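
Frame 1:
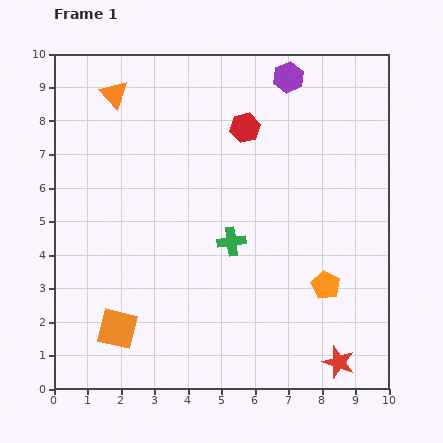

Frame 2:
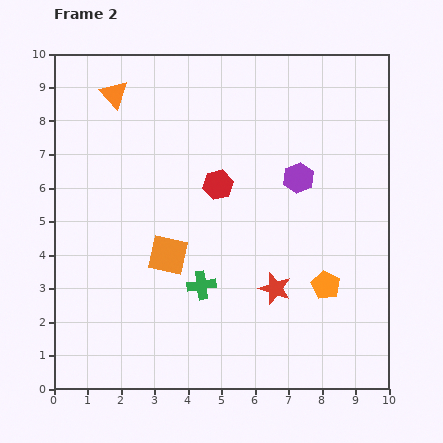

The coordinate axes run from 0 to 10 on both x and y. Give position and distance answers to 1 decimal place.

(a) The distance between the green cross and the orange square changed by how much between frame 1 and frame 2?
-3.0

Distance in frame 1: 4.3. Distance in frame 2: 1.3.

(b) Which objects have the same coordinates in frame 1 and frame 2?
the orange pentagon, the orange triangle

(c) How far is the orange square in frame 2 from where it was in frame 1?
2.7

The orange square moved from (1.9, 1.8) to (3.4, 4.0), a distance of √(1.5² + 2.2²) ≈ 2.7.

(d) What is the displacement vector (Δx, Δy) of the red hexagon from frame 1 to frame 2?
(-0.8, -1.7)

The red hexagon was at (5.7, 7.8) in frame 1 and (4.9, 6.1) in frame 2.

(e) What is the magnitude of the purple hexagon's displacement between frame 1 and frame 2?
3.0

The purple hexagon moved from (7.0, 9.3) to (7.3, 6.3), a distance of √(0.3² + 3.0²) ≈ 3.0.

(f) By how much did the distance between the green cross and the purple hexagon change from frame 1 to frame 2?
-0.9

Distance in frame 1: 5.2. Distance in frame 2: 4.3.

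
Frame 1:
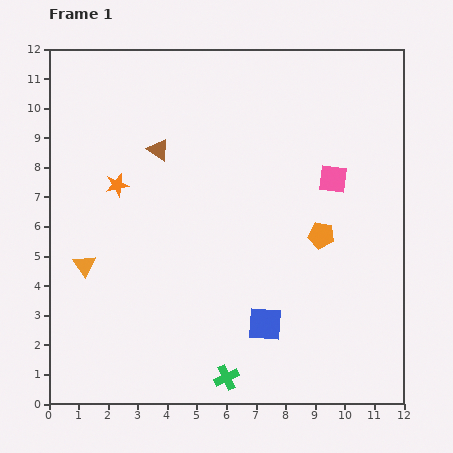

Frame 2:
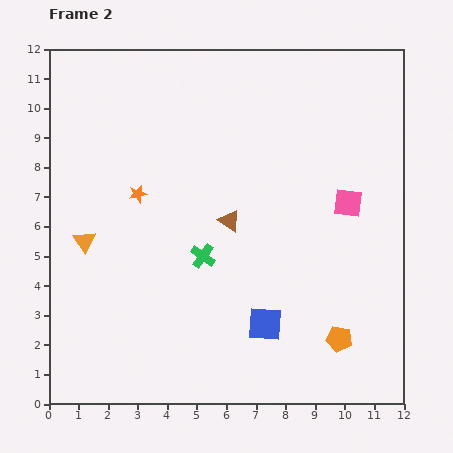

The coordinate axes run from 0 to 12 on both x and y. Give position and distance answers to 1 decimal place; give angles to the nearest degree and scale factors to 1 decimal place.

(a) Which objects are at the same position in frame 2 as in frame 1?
the blue square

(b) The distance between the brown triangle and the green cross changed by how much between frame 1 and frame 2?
-6.5

Distance in frame 1: 8.0. Distance in frame 2: 1.5.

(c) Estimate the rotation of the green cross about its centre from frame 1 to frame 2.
31° counter-clockwise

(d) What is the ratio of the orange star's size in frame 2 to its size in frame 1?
0.8×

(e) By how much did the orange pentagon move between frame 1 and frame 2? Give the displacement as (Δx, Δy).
(0.6, -3.5)

The orange pentagon was at (9.2, 5.7) in frame 1 and (9.8, 2.2) in frame 2.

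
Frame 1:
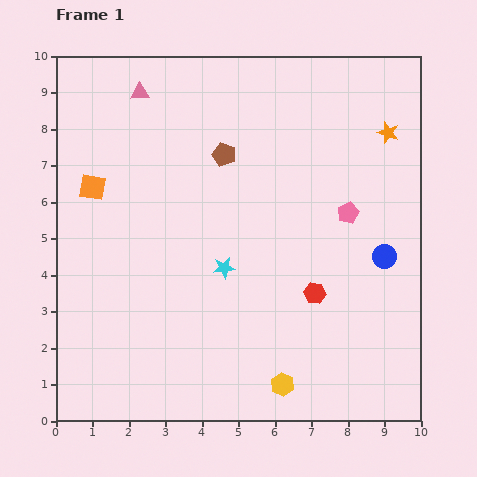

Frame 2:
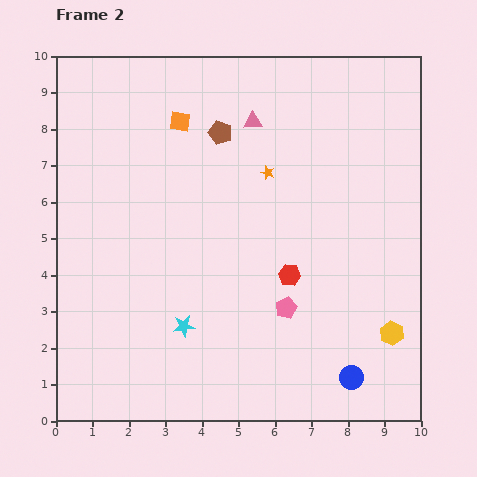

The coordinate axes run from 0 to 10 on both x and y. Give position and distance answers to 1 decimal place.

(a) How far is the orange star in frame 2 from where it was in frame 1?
3.5

The orange star moved from (9.1, 7.9) to (5.8, 6.8), a distance of √(3.3² + 1.1²) ≈ 3.5.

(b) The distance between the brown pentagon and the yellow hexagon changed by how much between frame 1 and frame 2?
+0.7

Distance in frame 1: 6.5. Distance in frame 2: 7.2.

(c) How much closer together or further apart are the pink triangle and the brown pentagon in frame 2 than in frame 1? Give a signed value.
-2.0

Distance in frame 1: 2.9. Distance in frame 2: 0.9.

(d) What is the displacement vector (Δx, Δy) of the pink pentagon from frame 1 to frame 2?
(-1.7, -2.6)

The pink pentagon was at (8.0, 5.7) in frame 1 and (6.3, 3.1) in frame 2.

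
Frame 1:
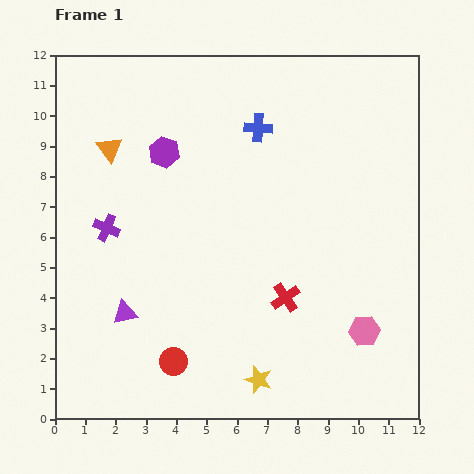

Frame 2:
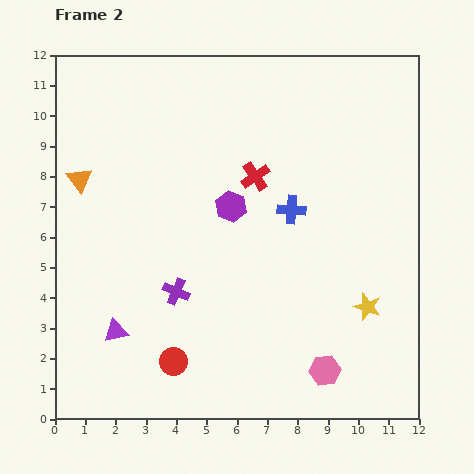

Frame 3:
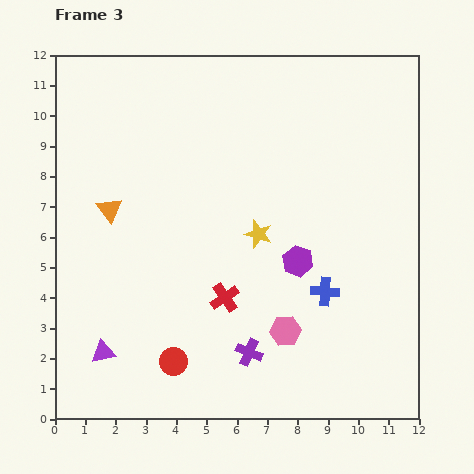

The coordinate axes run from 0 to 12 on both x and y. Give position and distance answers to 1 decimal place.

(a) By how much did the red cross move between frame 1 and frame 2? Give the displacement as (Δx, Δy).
(-1.0, 4.0)

The red cross was at (7.6, 4.0) in frame 1 and (6.6, 8.0) in frame 2.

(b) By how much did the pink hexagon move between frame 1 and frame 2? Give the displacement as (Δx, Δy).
(-1.3, -1.3)

The pink hexagon was at (10.2, 2.9) in frame 1 and (8.9, 1.6) in frame 2.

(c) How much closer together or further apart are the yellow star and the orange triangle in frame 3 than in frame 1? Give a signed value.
-4.0

Distance in frame 1: 9.0. Distance in frame 3: 5.0.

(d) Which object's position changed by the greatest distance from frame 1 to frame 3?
the purple cross

(moved 6.2; next 5.8)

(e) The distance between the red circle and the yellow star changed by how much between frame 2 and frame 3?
-1.6

Distance in frame 2: 6.6. Distance in frame 3: 5.0.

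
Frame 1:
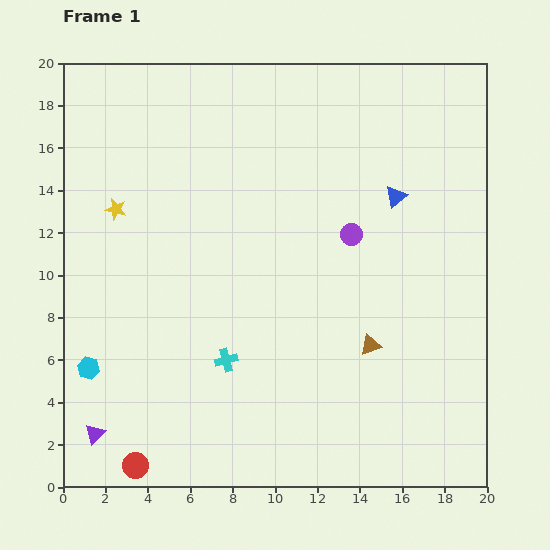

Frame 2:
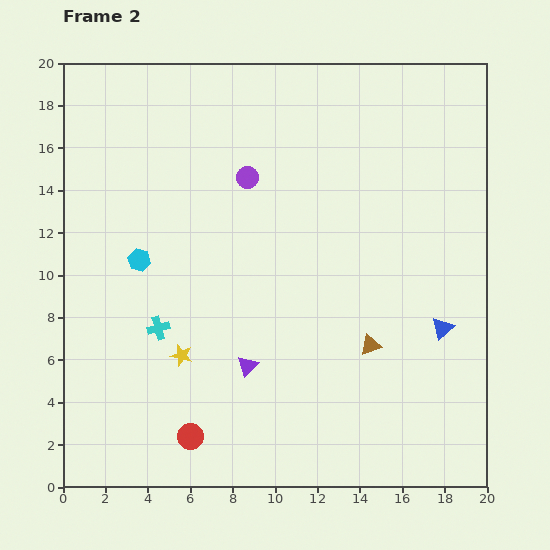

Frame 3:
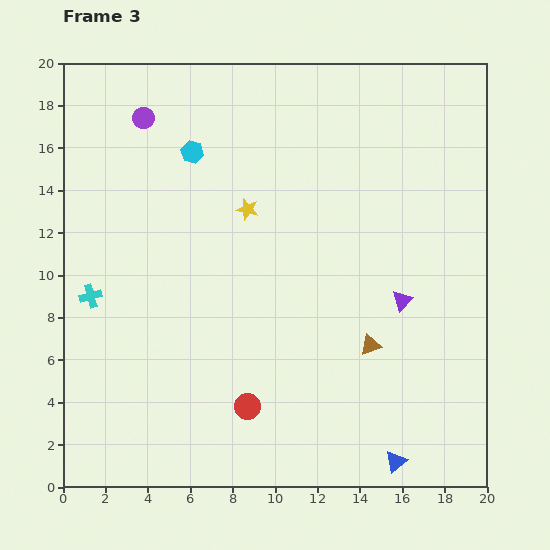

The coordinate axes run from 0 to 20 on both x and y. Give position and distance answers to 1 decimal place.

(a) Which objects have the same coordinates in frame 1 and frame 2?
the brown triangle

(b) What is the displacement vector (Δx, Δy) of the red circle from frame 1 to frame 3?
(5.3, 2.8)

The red circle was at (3.4, 1.0) in frame 1 and (8.7, 3.8) in frame 3.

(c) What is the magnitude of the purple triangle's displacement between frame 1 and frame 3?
15.8

The purple triangle moved from (1.5, 2.5) to (16.0, 8.8), a distance of √(14.5² + 6.3²) ≈ 15.8.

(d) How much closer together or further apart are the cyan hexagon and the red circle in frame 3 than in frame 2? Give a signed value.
+3.7

Distance in frame 2: 8.6. Distance in frame 3: 12.3.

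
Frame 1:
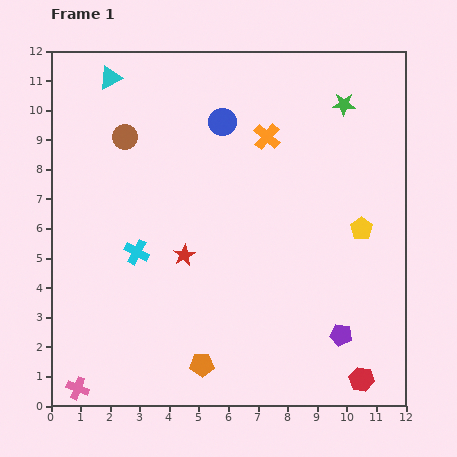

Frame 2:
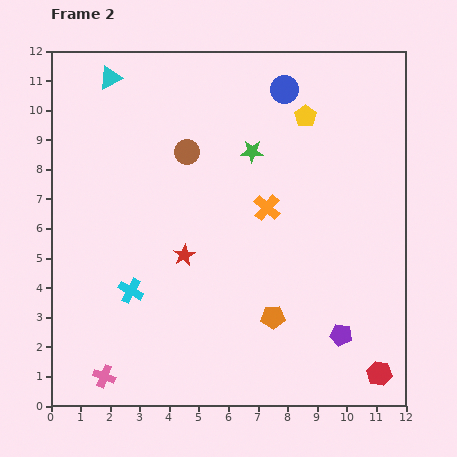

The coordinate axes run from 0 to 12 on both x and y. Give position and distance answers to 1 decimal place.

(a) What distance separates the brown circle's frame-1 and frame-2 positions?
2.2

The brown circle moved from (2.5, 9.1) to (4.6, 8.6), a distance of √(2.1² + 0.5²) ≈ 2.2.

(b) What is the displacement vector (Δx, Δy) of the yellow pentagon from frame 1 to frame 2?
(-1.9, 3.8)

The yellow pentagon was at (10.5, 6.0) in frame 1 and (8.6, 9.8) in frame 2.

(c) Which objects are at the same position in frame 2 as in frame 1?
the cyan triangle, the red star, the purple pentagon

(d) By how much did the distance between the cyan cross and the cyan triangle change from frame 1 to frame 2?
+1.2

Distance in frame 1: 6.0. Distance in frame 2: 7.2.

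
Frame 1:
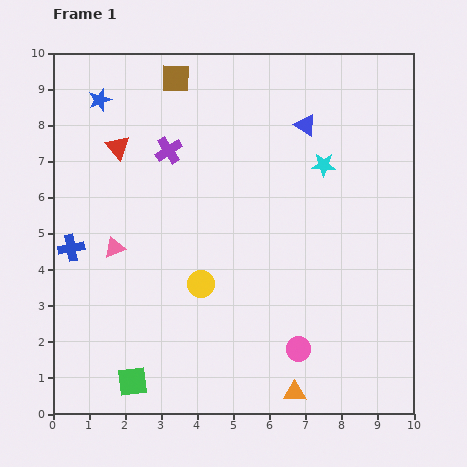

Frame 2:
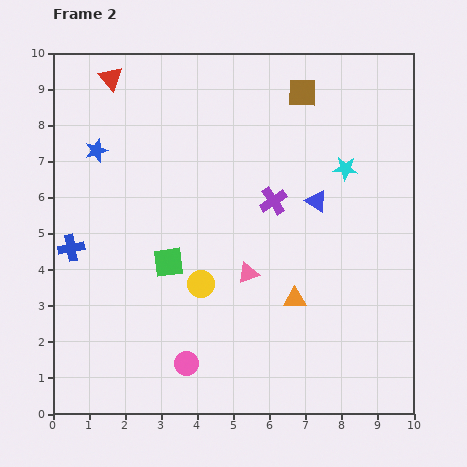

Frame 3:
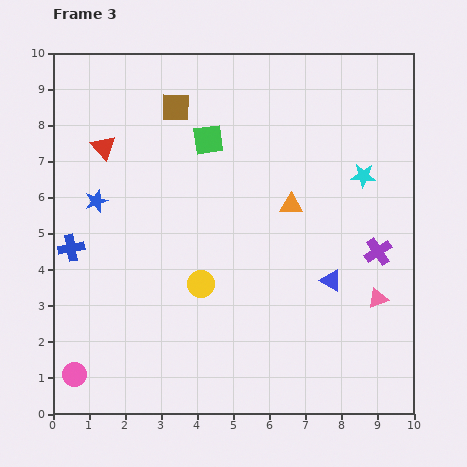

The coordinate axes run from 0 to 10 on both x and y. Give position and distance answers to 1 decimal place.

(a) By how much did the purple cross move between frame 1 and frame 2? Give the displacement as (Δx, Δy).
(2.9, -1.4)

The purple cross was at (3.2, 7.3) in frame 1 and (6.1, 5.9) in frame 2.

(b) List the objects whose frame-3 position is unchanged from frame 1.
the blue cross, the yellow circle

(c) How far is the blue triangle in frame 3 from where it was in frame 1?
4.4

The blue triangle moved from (7.0, 8.0) to (7.7, 3.7), a distance of √(0.7² + 4.3²) ≈ 4.4.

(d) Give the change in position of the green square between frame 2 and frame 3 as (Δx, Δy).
(1.1, 3.4)

The green square was at (3.2, 4.2) in frame 2 and (4.3, 7.6) in frame 3.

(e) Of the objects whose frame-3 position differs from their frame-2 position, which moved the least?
the cyan star

(moved 0.5)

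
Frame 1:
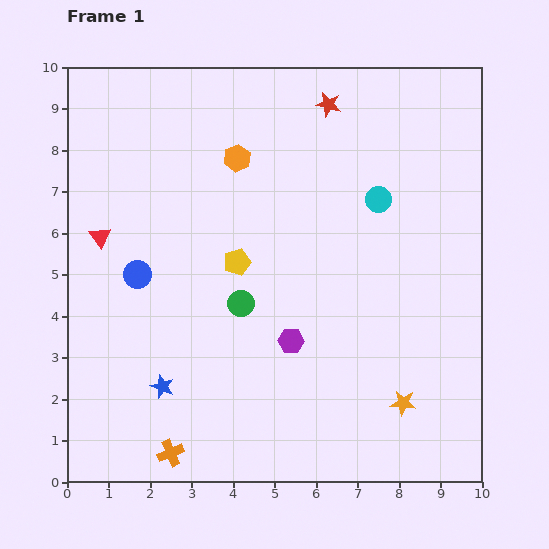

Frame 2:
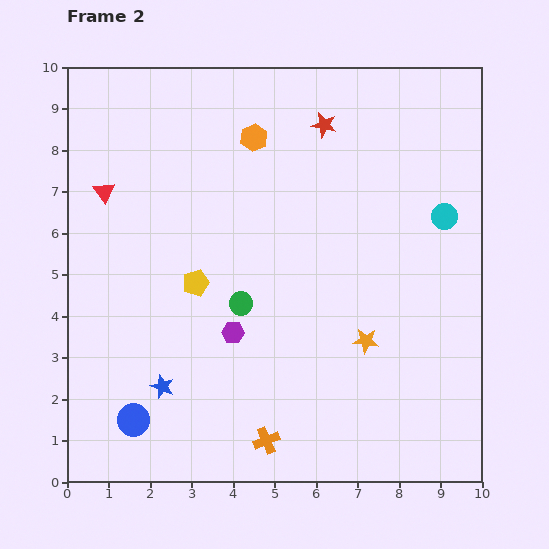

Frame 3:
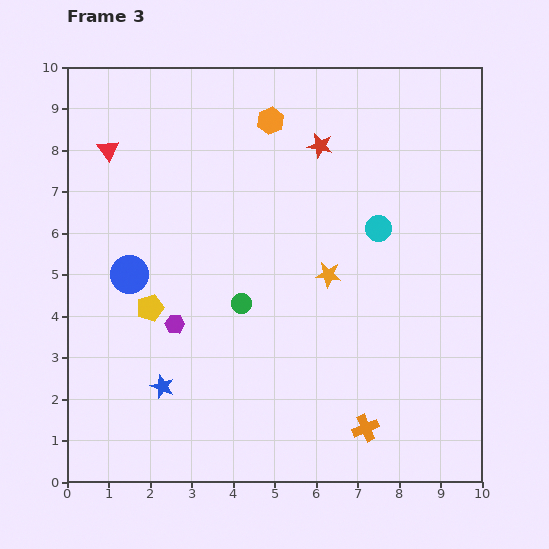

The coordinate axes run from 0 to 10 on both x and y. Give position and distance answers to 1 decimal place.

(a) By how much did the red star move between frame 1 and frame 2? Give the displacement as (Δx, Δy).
(-0.1, -0.5)

The red star was at (6.3, 9.1) in frame 1 and (6.2, 8.6) in frame 2.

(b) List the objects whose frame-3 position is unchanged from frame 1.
the green circle, the blue star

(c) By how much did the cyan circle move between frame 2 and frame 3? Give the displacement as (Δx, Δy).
(-1.6, -0.3)

The cyan circle was at (9.1, 6.4) in frame 2 and (7.5, 6.1) in frame 3.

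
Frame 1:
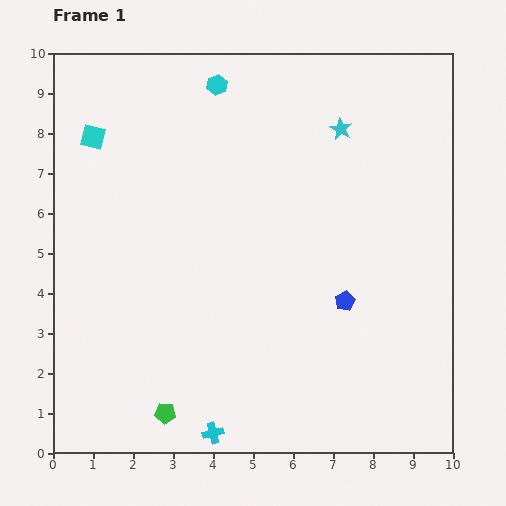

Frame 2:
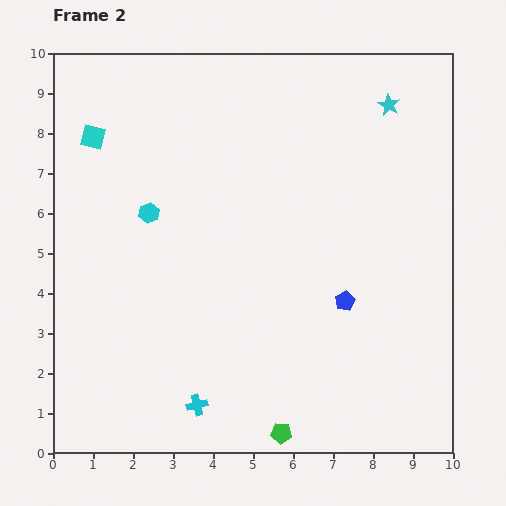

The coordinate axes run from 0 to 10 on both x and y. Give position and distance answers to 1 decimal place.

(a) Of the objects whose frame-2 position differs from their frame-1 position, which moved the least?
the cyan cross

(moved 0.8)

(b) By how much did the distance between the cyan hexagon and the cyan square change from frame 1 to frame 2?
-1.0

Distance in frame 1: 3.4. Distance in frame 2: 2.4.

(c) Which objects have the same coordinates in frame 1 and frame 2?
the blue pentagon, the cyan square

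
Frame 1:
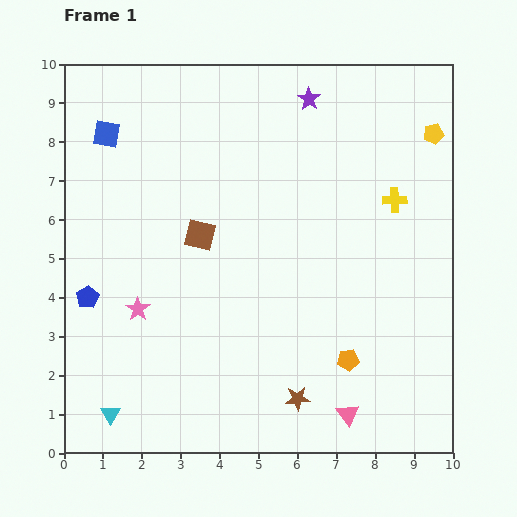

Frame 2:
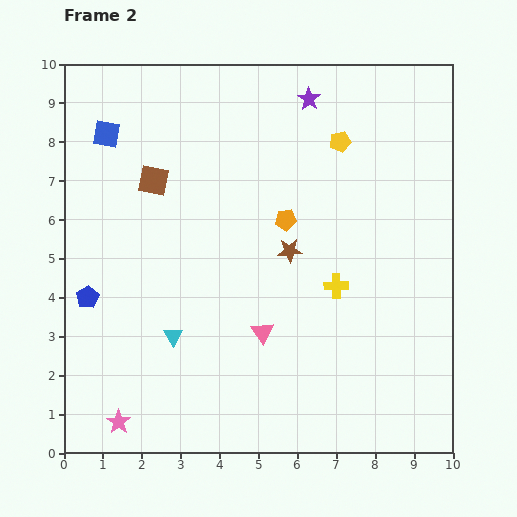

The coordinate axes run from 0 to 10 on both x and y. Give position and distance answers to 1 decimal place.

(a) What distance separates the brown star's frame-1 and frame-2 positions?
3.8

The brown star moved from (6.0, 1.4) to (5.8, 5.2), a distance of √(0.2² + 3.8²) ≈ 3.8.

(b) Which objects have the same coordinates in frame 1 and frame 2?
the blue pentagon, the purple star, the blue square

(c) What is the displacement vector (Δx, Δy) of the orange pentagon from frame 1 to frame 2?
(-1.6, 3.6)

The orange pentagon was at (7.3, 2.4) in frame 1 and (5.7, 6.0) in frame 2.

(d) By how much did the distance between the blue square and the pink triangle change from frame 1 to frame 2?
-3.0

Distance in frame 1: 9.5. Distance in frame 2: 6.5.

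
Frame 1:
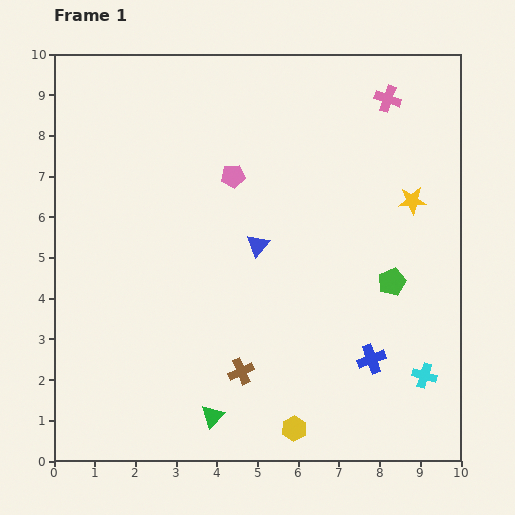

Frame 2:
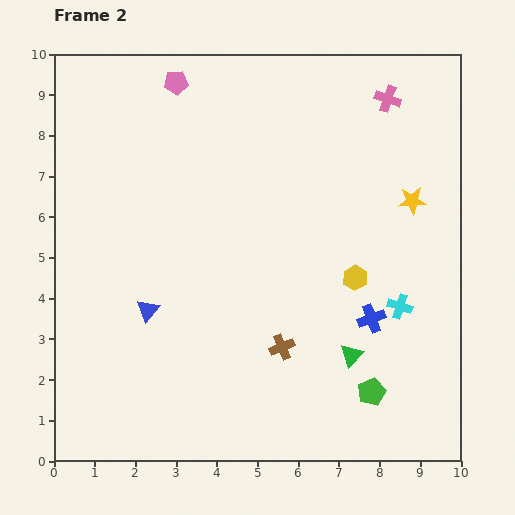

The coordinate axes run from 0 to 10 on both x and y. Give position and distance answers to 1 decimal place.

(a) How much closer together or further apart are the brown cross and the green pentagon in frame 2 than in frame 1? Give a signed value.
-1.8

Distance in frame 1: 4.3. Distance in frame 2: 2.5.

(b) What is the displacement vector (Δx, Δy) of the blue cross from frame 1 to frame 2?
(0.0, 1.0)

The blue cross was at (7.8, 2.5) in frame 1 and (7.8, 3.5) in frame 2.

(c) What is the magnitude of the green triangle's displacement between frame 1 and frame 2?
3.7

The green triangle moved from (3.9, 1.1) to (7.3, 2.6), a distance of √(3.4² + 1.5²) ≈ 3.7.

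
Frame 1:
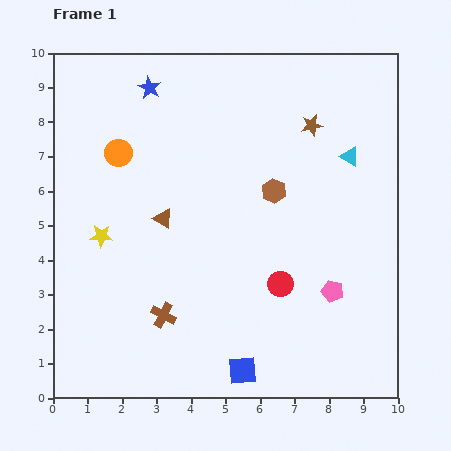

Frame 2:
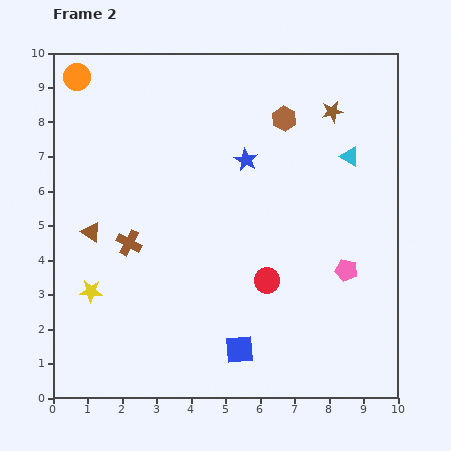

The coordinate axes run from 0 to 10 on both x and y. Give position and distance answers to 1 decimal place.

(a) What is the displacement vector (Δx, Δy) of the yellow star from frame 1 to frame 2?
(-0.3, -1.6)

The yellow star was at (1.4, 4.7) in frame 1 and (1.1, 3.1) in frame 2.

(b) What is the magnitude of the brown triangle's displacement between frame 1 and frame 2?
2.1

The brown triangle moved from (3.2, 5.2) to (1.1, 4.8), a distance of √(2.1² + 0.4²) ≈ 2.1.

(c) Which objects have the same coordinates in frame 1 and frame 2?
the cyan triangle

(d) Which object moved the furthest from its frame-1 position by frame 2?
the blue star

(moved 3.5; next 2.5)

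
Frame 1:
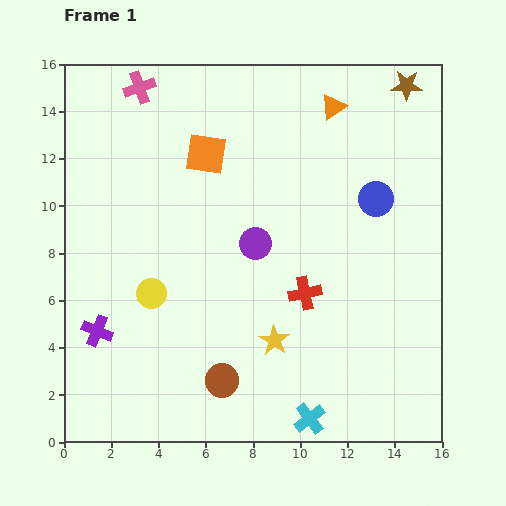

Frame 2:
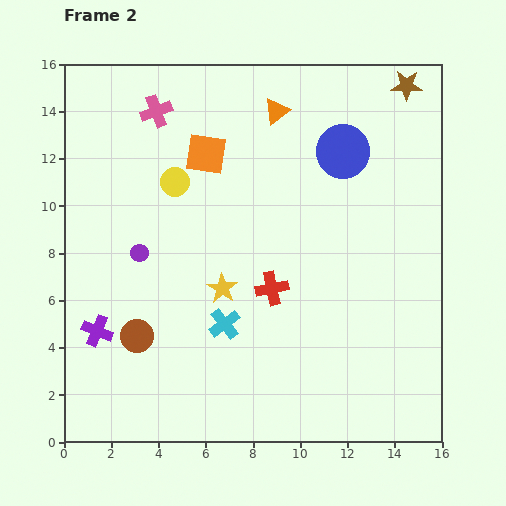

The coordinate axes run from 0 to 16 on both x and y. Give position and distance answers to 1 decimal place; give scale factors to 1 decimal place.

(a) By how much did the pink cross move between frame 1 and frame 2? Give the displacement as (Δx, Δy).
(0.7, -1.0)

The pink cross was at (3.2, 15.0) in frame 1 and (3.9, 14.0) in frame 2.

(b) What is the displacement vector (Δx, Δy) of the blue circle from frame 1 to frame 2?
(-1.4, 2.0)

The blue circle was at (13.2, 10.3) in frame 1 and (11.8, 12.3) in frame 2.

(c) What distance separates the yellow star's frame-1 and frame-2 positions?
3.1

The yellow star moved from (8.9, 4.3) to (6.7, 6.5), a distance of √(2.2² + 2.2²) ≈ 3.1.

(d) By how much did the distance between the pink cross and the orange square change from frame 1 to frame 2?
-1.2

Distance in frame 1: 4.0. Distance in frame 2: 2.8.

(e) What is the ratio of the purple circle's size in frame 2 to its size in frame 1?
0.6×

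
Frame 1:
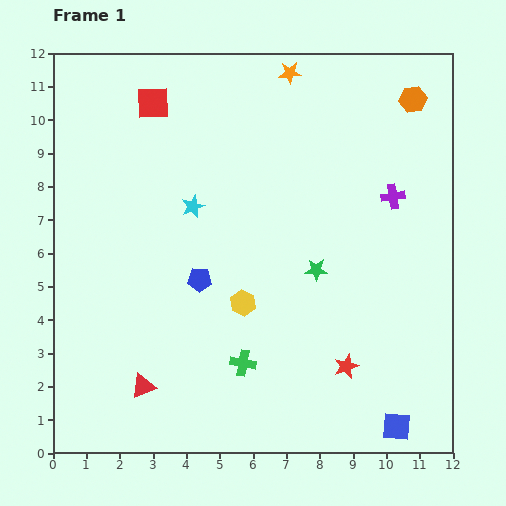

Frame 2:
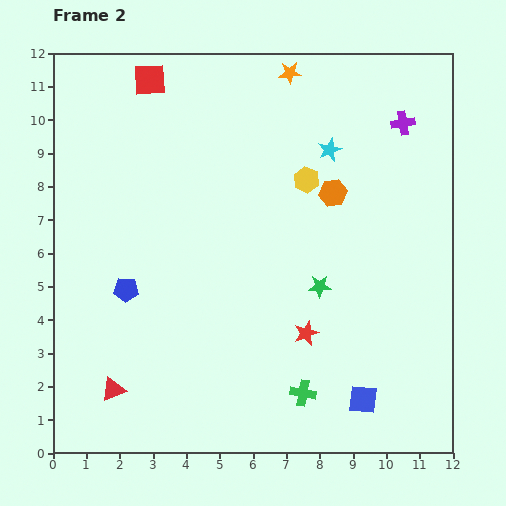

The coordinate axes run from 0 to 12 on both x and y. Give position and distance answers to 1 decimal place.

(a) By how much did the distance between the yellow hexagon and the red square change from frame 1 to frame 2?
-1.0

Distance in frame 1: 6.6. Distance in frame 2: 5.6.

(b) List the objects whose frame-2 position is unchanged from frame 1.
the orange star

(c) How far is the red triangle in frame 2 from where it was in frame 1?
0.9

The red triangle moved from (2.7, 2.0) to (1.8, 1.9), a distance of √(0.9² + 0.1²) ≈ 0.9.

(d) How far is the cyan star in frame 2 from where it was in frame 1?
4.4

The cyan star moved from (4.2, 7.4) to (8.3, 9.1), a distance of √(4.1² + 1.7²) ≈ 4.4.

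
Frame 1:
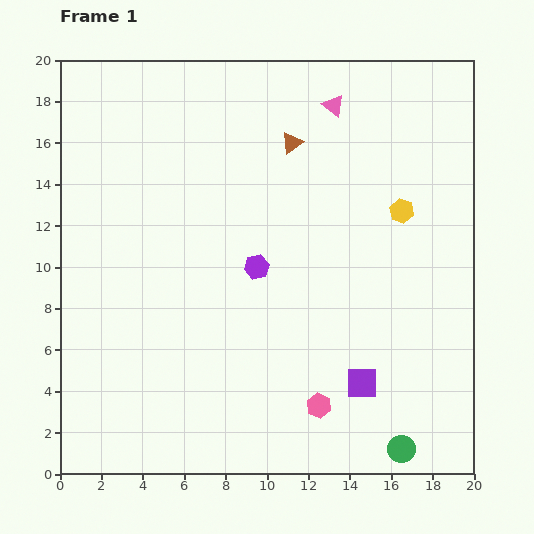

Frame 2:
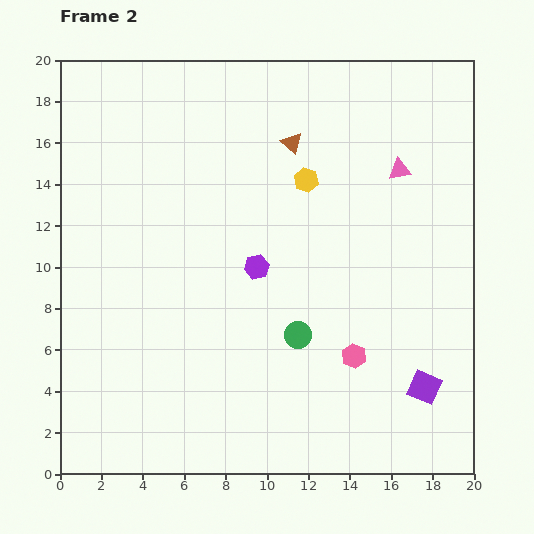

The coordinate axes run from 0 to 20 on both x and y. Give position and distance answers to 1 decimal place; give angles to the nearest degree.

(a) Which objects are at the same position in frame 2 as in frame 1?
the brown triangle, the purple hexagon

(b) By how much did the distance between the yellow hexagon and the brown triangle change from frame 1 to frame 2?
-4.3

Distance in frame 1: 6.2. Distance in frame 2: 1.9.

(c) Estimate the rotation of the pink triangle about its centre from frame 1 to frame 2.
47° counter-clockwise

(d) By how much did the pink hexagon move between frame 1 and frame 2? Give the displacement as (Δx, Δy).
(1.7, 2.4)

The pink hexagon was at (12.5, 3.3) in frame 1 and (14.2, 5.7) in frame 2.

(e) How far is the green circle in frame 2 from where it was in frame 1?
7.4

The green circle moved from (16.5, 1.2) to (11.5, 6.7), a distance of √(5.0² + 5.5²) ≈ 7.4.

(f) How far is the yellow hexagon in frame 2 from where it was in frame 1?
4.8

The yellow hexagon moved from (16.5, 12.7) to (11.9, 14.2), a distance of √(4.6² + 1.5²) ≈ 4.8.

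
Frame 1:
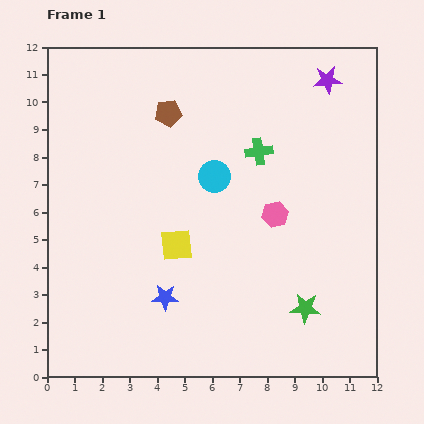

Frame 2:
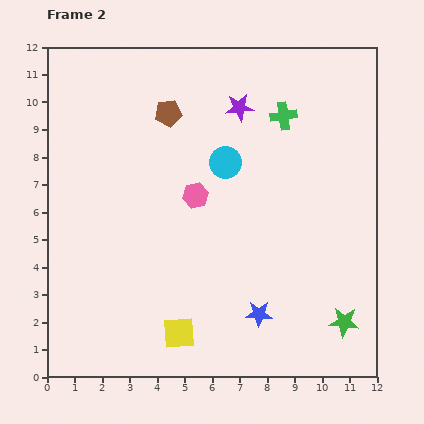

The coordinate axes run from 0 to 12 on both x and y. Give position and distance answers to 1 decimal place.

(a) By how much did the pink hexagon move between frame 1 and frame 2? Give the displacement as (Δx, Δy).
(-2.9, 0.7)

The pink hexagon was at (8.3, 5.9) in frame 1 and (5.4, 6.6) in frame 2.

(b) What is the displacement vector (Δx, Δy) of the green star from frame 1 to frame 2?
(1.4, -0.5)

The green star was at (9.4, 2.5) in frame 1 and (10.8, 2.0) in frame 2.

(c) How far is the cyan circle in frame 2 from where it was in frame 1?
0.6

The cyan circle moved from (6.1, 7.3) to (6.5, 7.8), a distance of √(0.4² + 0.5²) ≈ 0.6.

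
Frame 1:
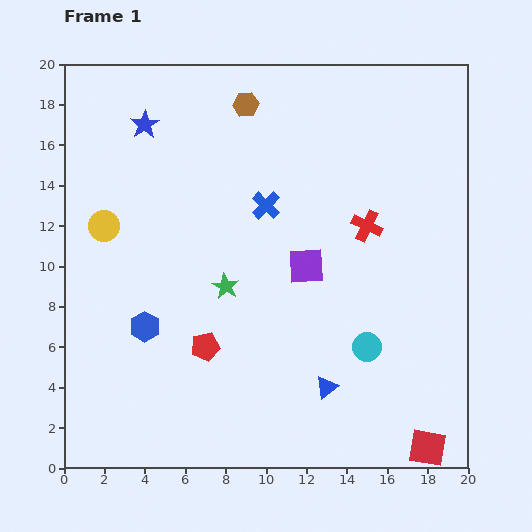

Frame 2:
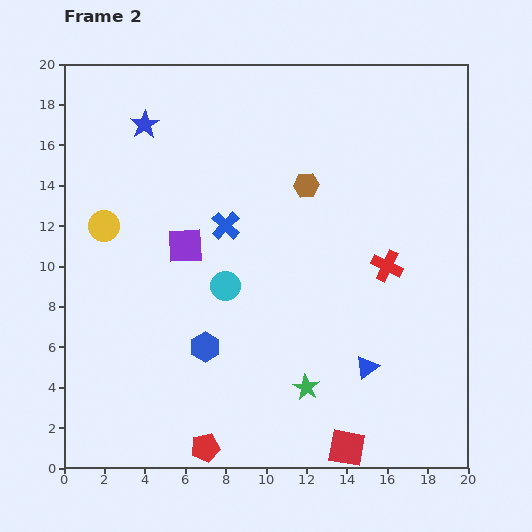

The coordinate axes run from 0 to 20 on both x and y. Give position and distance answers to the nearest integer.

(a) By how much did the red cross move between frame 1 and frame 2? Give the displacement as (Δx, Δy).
(1, -2)

The red cross was at (15, 12) in frame 1 and (16, 10) in frame 2.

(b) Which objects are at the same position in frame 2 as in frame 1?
the blue star, the yellow circle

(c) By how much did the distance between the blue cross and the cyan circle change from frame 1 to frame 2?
-6

Distance in frame 1: 9. Distance in frame 2: 3.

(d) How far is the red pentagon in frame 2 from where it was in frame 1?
5

The red pentagon moved from (7, 6) to (7, 1), a distance of √(0² + 5²) ≈ 5.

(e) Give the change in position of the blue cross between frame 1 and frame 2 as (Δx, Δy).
(-2, -1)

The blue cross was at (10, 13) in frame 1 and (8, 12) in frame 2.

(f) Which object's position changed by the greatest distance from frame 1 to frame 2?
the cyan circle

(moved 8; next 6)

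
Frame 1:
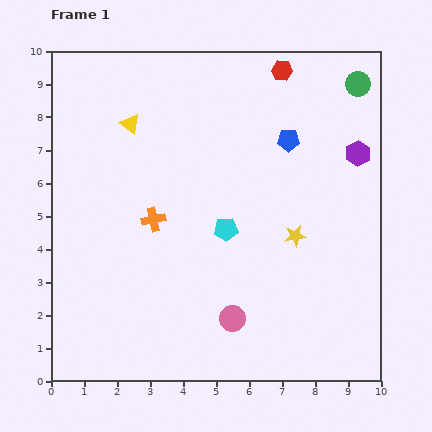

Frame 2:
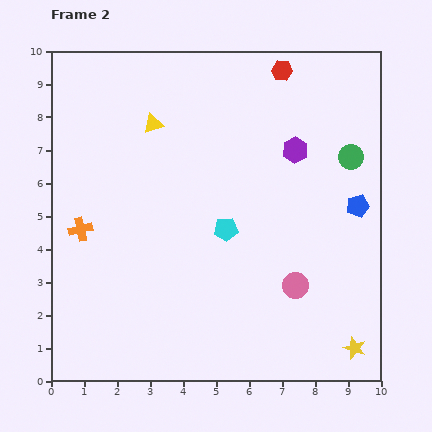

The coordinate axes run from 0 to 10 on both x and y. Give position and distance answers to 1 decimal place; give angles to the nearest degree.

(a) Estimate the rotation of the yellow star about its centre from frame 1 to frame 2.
27° clockwise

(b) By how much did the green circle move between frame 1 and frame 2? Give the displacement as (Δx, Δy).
(-0.2, -2.2)

The green circle was at (9.3, 9.0) in frame 1 and (9.1, 6.8) in frame 2.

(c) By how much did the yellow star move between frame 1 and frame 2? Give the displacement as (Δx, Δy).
(1.8, -3.4)

The yellow star was at (7.4, 4.4) in frame 1 and (9.2, 1.0) in frame 2.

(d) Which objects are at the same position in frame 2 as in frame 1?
the cyan pentagon, the red hexagon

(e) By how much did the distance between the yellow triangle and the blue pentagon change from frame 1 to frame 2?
+1.9

Distance in frame 1: 4.8. Distance in frame 2: 6.7.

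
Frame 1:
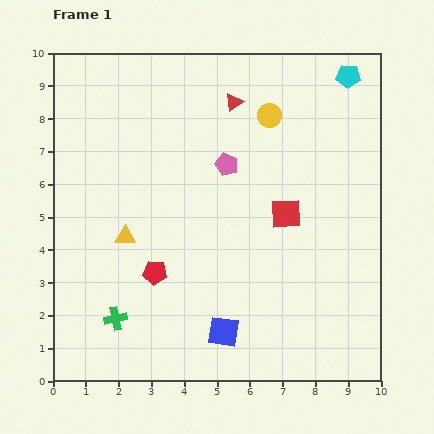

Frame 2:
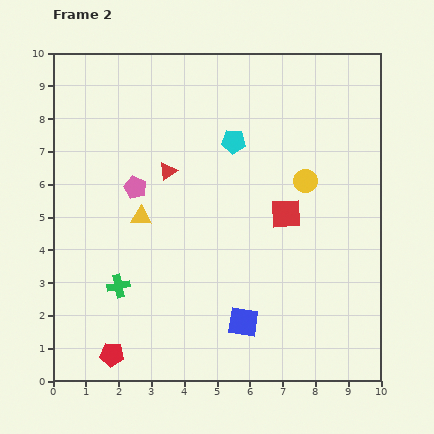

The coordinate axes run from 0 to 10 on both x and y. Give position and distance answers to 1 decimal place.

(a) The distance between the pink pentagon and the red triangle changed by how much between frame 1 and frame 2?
-0.8

Distance in frame 1: 1.9. Distance in frame 2: 1.1.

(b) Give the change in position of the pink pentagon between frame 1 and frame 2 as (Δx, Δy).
(-2.8, -0.7)

The pink pentagon was at (5.3, 6.6) in frame 1 and (2.5, 5.9) in frame 2.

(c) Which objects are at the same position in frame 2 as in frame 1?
the red square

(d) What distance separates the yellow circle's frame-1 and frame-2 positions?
2.3

The yellow circle moved from (6.6, 8.1) to (7.7, 6.1), a distance of √(1.1² + 2.0²) ≈ 2.3.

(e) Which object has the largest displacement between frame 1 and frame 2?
the cyan pentagon

(moved 4.0; next 2.9)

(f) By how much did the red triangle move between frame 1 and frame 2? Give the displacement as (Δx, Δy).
(-2.0, -2.1)

The red triangle was at (5.5, 8.5) in frame 1 and (3.5, 6.4) in frame 2.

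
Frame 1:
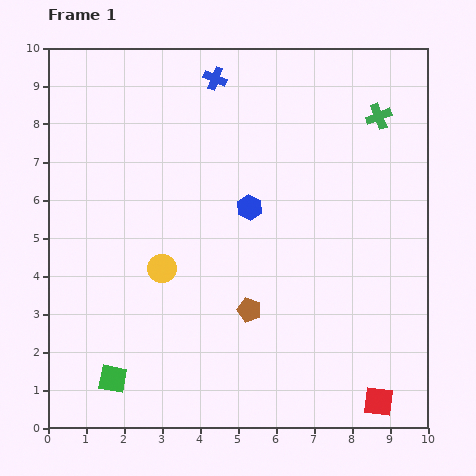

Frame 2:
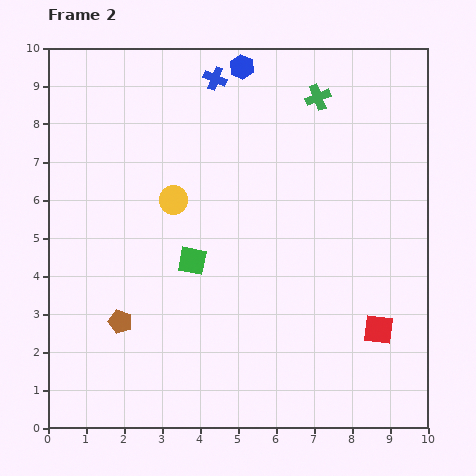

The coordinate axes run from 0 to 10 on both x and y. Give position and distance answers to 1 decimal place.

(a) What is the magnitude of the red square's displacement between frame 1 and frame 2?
1.9

The red square moved from (8.7, 0.7) to (8.7, 2.6), a distance of √(0.0² + 1.9²) ≈ 1.9.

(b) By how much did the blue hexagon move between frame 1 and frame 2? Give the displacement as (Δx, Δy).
(-0.2, 3.7)

The blue hexagon was at (5.3, 5.8) in frame 1 and (5.1, 9.5) in frame 2.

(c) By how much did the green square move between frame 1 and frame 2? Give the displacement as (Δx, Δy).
(2.1, 3.1)

The green square was at (1.7, 1.3) in frame 1 and (3.8, 4.4) in frame 2.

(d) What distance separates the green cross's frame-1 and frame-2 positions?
1.7

The green cross moved from (8.7, 8.2) to (7.1, 8.7), a distance of √(1.6² + 0.5²) ≈ 1.7.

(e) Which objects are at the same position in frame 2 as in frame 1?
the blue cross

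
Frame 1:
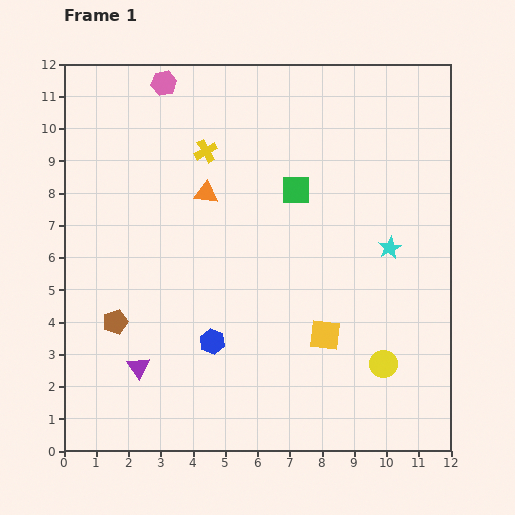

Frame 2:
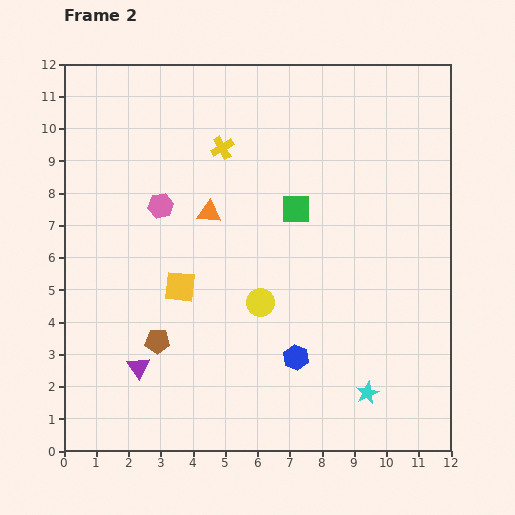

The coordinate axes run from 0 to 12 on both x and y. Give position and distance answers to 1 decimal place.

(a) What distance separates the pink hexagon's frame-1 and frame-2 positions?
3.8

The pink hexagon moved from (3.1, 11.4) to (3.0, 7.6), a distance of √(0.1² + 3.8²) ≈ 3.8.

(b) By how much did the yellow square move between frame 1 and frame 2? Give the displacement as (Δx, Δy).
(-4.5, 1.5)

The yellow square was at (8.1, 3.6) in frame 1 and (3.6, 5.1) in frame 2.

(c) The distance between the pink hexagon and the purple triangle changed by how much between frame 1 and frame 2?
-3.8

Distance in frame 1: 8.8. Distance in frame 2: 5.0.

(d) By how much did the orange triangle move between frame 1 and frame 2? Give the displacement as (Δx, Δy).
(0.1, -0.6)

The orange triangle was at (4.4, 8.0) in frame 1 and (4.5, 7.4) in frame 2.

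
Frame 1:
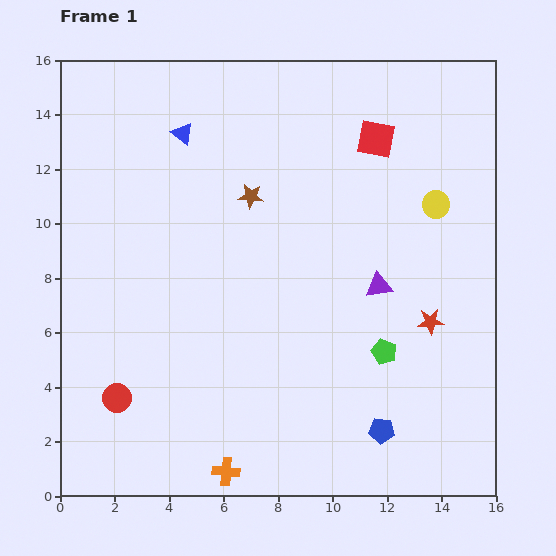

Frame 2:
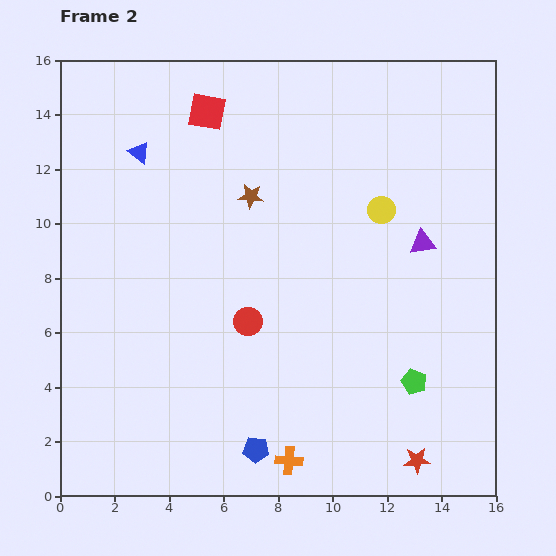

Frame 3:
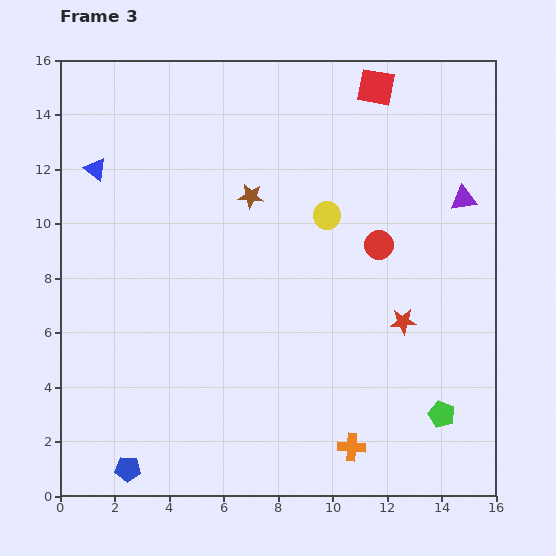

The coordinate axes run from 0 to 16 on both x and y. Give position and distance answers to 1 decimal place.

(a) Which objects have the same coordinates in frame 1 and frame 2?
the brown star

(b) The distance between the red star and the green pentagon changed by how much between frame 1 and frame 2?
+0.9

Distance in frame 1: 2.0. Distance in frame 2: 2.9.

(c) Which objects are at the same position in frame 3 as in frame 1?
the brown star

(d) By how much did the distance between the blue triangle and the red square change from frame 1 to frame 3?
+3.6

Distance in frame 1: 7.1. Distance in frame 3: 10.7.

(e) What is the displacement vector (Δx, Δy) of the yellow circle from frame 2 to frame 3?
(-2.0, -0.2)

The yellow circle was at (11.8, 10.5) in frame 2 and (9.8, 10.3) in frame 3.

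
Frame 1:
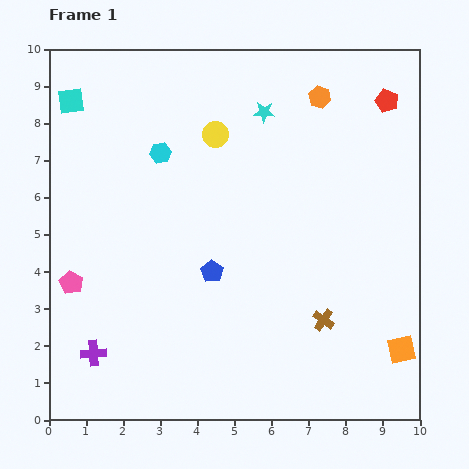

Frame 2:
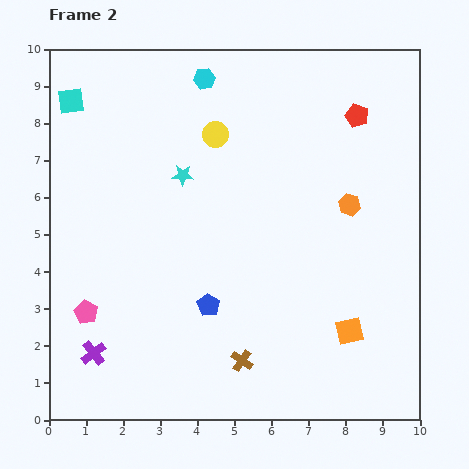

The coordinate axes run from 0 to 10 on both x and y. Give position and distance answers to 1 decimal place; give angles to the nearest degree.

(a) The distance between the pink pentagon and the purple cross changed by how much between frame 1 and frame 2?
-0.9

Distance in frame 1: 2.0. Distance in frame 2: 1.1.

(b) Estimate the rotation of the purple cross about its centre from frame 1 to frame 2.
35° counter-clockwise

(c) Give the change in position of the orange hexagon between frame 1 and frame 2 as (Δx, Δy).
(0.8, -2.9)

The orange hexagon was at (7.3, 8.7) in frame 1 and (8.1, 5.8) in frame 2.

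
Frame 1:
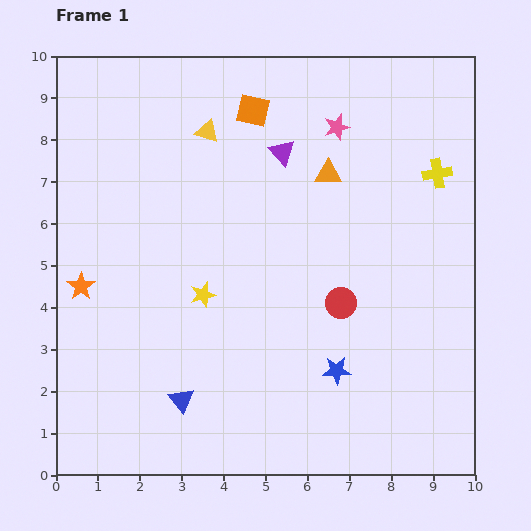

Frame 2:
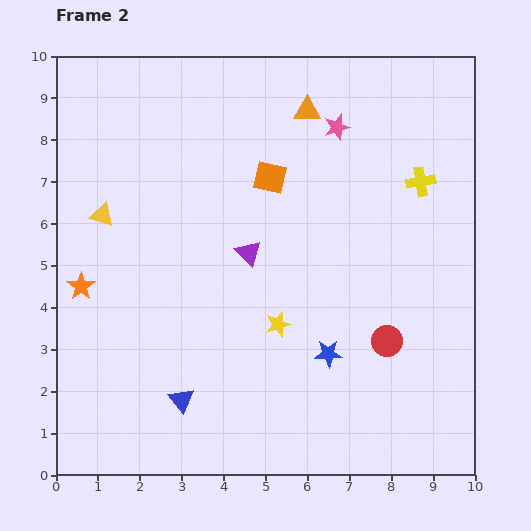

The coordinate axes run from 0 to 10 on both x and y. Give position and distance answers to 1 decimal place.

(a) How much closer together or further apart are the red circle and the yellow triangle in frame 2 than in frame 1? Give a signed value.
+2.2

Distance in frame 1: 5.2. Distance in frame 2: 7.4.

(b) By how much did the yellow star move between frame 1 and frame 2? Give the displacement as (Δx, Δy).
(1.8, -0.7)

The yellow star was at (3.5, 4.3) in frame 1 and (5.3, 3.6) in frame 2.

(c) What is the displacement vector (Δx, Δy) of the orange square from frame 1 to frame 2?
(0.4, -1.6)

The orange square was at (4.7, 8.7) in frame 1 and (5.1, 7.1) in frame 2.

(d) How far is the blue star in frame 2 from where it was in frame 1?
0.4

The blue star moved from (6.7, 2.5) to (6.5, 2.9), a distance of √(0.2² + 0.4²) ≈ 0.4.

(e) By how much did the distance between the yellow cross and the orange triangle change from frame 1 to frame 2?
+0.6

Distance in frame 1: 2.6. Distance in frame 2: 3.2.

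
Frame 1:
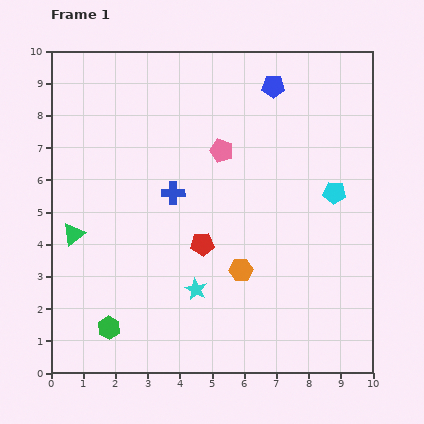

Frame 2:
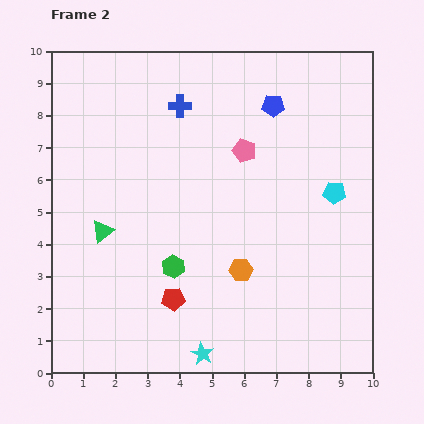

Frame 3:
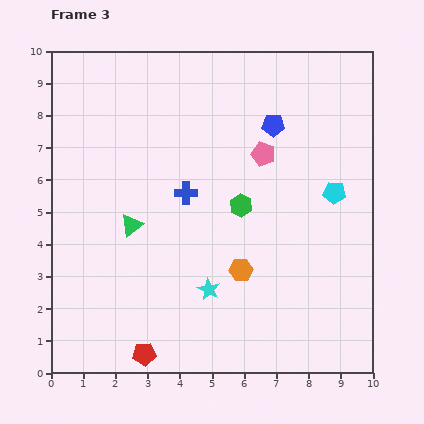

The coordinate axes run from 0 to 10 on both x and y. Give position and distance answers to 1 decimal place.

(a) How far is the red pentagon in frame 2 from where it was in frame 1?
1.9

The red pentagon moved from (4.7, 4.0) to (3.8, 2.3), a distance of √(0.9² + 1.7²) ≈ 1.9.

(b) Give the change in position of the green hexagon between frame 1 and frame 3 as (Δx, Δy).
(4.1, 3.8)

The green hexagon was at (1.8, 1.4) in frame 1 and (5.9, 5.2) in frame 3.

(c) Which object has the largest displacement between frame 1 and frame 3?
the green hexagon

(moved 5.6; next 3.8)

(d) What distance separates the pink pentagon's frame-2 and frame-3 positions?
0.6

The pink pentagon moved from (6.0, 6.9) to (6.6, 6.8), a distance of √(0.6² + 0.1²) ≈ 0.6.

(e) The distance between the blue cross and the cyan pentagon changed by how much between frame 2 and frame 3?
-0.9

Distance in frame 2: 5.5. Distance in frame 3: 4.6.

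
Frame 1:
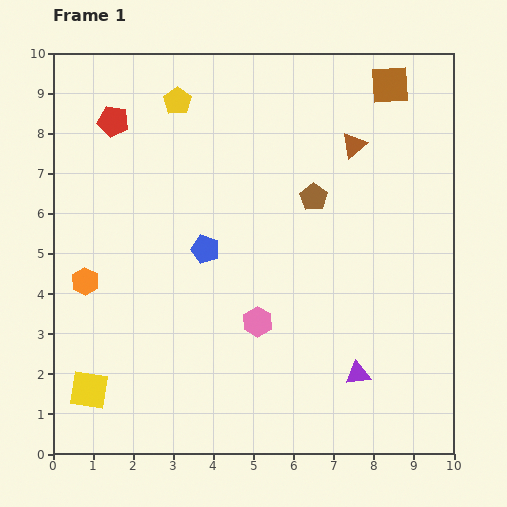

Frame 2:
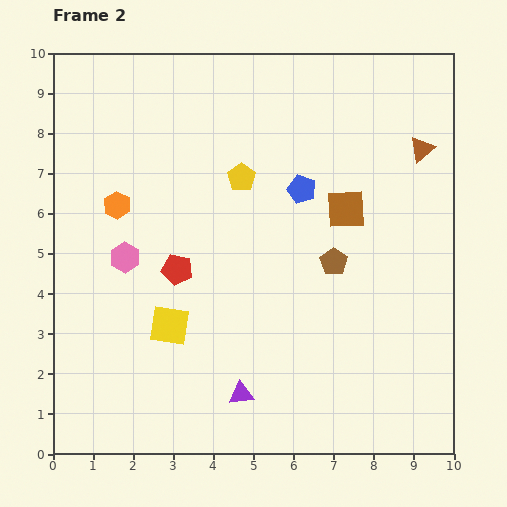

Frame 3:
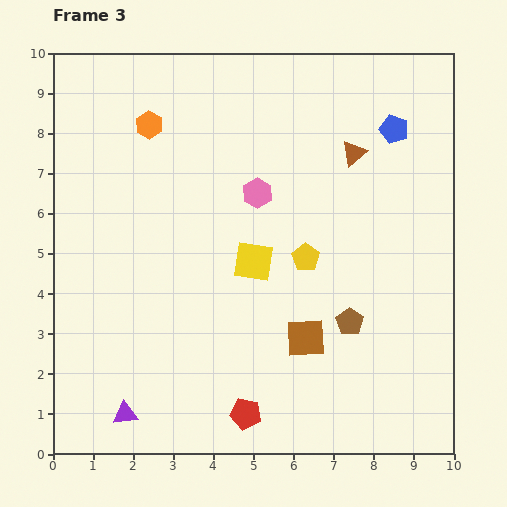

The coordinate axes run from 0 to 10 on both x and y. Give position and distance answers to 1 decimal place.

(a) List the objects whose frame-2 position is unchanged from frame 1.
none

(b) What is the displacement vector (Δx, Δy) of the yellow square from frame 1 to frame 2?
(2.0, 1.6)

The yellow square was at (0.9, 1.6) in frame 1 and (2.9, 3.2) in frame 2.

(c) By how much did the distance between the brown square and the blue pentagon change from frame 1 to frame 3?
-0.6

Distance in frame 1: 6.2. Distance in frame 3: 5.6.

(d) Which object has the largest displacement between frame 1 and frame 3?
the red pentagon

(moved 8.0; next 6.6)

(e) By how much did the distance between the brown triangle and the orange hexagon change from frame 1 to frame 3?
-2.4

Distance in frame 1: 7.5. Distance in frame 3: 5.1.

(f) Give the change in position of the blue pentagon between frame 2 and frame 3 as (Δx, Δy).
(2.3, 1.5)

The blue pentagon was at (6.2, 6.6) in frame 2 and (8.5, 8.1) in frame 3.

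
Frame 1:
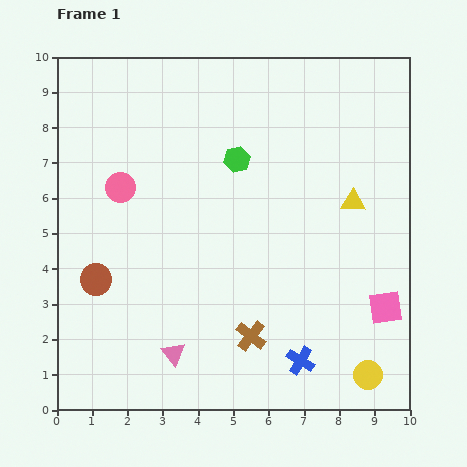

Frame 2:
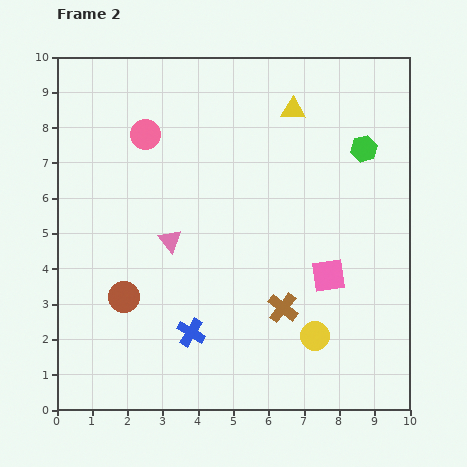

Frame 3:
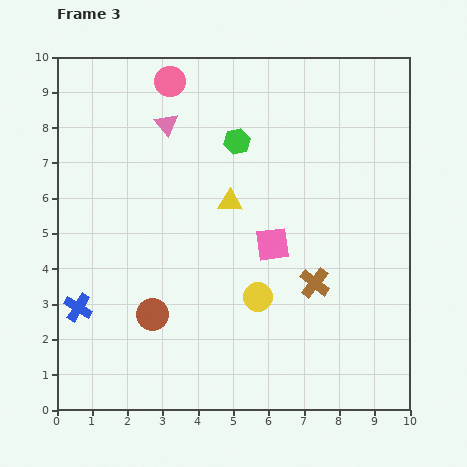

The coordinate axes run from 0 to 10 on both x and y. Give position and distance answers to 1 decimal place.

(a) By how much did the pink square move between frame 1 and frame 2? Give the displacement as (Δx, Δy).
(-1.6, 0.9)

The pink square was at (9.3, 2.9) in frame 1 and (7.7, 3.8) in frame 2.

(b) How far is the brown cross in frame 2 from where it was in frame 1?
1.2

The brown cross moved from (5.5, 2.1) to (6.4, 2.9), a distance of √(0.9² + 0.8²) ≈ 1.2.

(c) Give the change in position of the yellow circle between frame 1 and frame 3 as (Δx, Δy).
(-3.1, 2.2)

The yellow circle was at (8.8, 1.0) in frame 1 and (5.7, 3.2) in frame 3.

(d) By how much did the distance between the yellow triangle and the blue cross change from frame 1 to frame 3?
+0.5

Distance in frame 1: 4.7. Distance in frame 3: 5.2.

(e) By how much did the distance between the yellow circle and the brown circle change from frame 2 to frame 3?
-2.5

Distance in frame 2: 5.5. Distance in frame 3: 3.0.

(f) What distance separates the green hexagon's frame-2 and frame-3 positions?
3.6

The green hexagon moved from (8.7, 7.4) to (5.1, 7.6), a distance of √(3.6² + 0.2²) ≈ 3.6.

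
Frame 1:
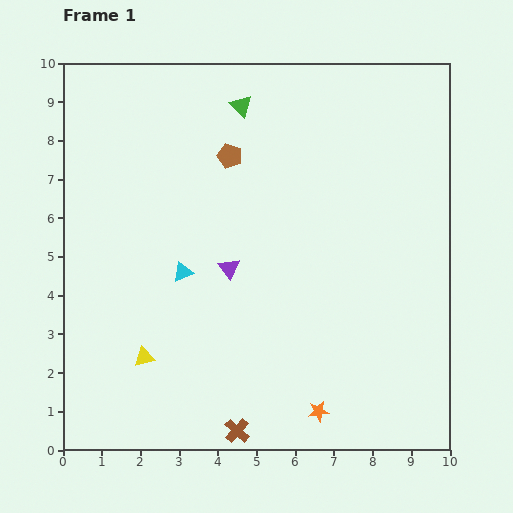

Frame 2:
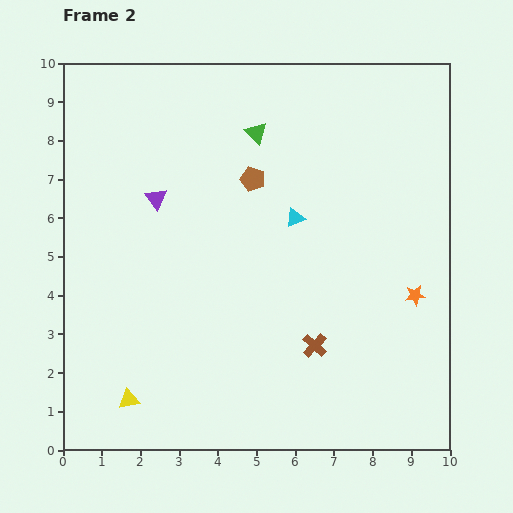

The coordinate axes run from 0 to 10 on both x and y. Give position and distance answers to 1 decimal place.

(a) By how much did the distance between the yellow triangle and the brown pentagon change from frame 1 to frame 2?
+0.9

Distance in frame 1: 5.6. Distance in frame 2: 6.5.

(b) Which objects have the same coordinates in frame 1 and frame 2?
none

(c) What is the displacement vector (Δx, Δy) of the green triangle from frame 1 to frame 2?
(0.4, -0.7)

The green triangle was at (4.6, 8.9) in frame 1 and (5.0, 8.2) in frame 2.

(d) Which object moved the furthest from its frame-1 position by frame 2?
the orange star

(moved 3.9; next 3.2)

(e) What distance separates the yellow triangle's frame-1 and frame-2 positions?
1.2

The yellow triangle moved from (2.1, 2.4) to (1.7, 1.3), a distance of √(0.4² + 1.1²) ≈ 1.2.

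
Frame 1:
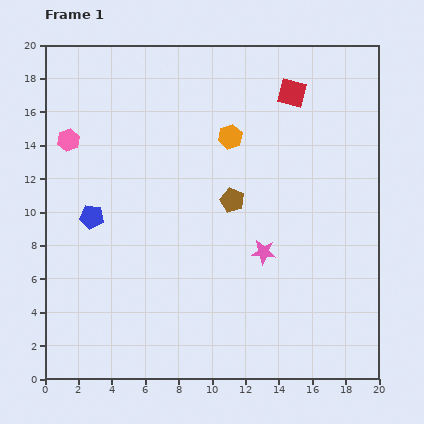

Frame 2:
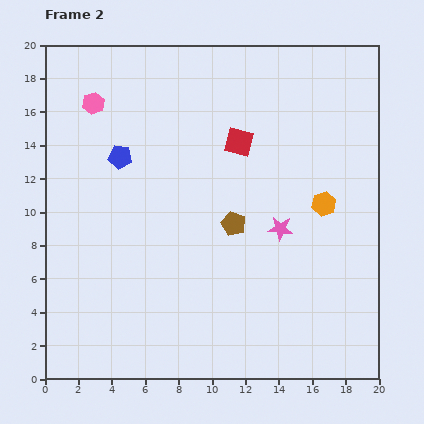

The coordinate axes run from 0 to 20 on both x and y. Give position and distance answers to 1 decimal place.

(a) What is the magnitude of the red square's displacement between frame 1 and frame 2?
4.3

The red square moved from (14.8, 17.1) to (11.6, 14.2), a distance of √(3.2² + 2.9²) ≈ 4.3.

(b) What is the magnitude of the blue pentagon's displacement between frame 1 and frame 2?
4.0

The blue pentagon moved from (2.8, 9.7) to (4.5, 13.3), a distance of √(1.7² + 3.6²) ≈ 4.0.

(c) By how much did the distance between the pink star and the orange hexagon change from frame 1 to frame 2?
-4.2

Distance in frame 1: 7.2. Distance in frame 2: 3.0.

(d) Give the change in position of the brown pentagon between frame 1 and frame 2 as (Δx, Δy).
(0.1, -1.4)

The brown pentagon was at (11.2, 10.7) in frame 1 and (11.3, 9.3) in frame 2.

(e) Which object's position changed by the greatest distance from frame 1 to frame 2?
the orange hexagon

(moved 6.9; next 4.3)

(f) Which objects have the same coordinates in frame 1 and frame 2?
none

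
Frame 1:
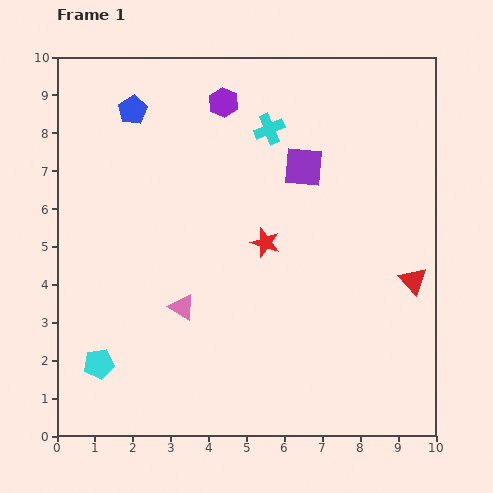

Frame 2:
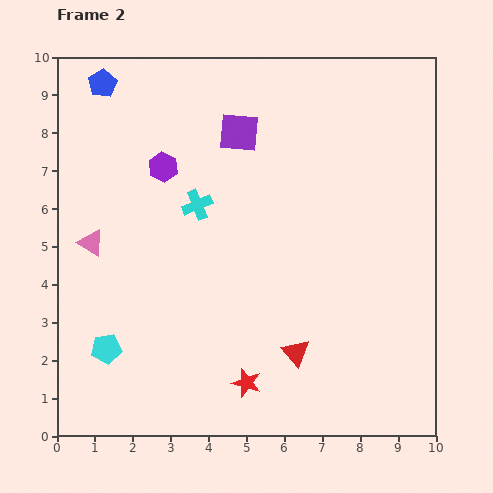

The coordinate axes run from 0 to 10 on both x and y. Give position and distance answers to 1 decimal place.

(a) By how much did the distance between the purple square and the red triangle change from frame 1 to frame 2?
+1.8

Distance in frame 1: 4.2. Distance in frame 2: 6.0.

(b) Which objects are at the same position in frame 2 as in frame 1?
none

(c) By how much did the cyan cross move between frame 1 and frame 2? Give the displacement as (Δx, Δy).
(-1.9, -2.0)

The cyan cross was at (5.6, 8.1) in frame 1 and (3.7, 6.1) in frame 2.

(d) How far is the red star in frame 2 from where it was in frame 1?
3.7

The red star moved from (5.5, 5.1) to (5.0, 1.4), a distance of √(0.5² + 3.7²) ≈ 3.7.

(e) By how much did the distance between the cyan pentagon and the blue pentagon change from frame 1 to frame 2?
+0.2

Distance in frame 1: 6.8. Distance in frame 2: 7.0.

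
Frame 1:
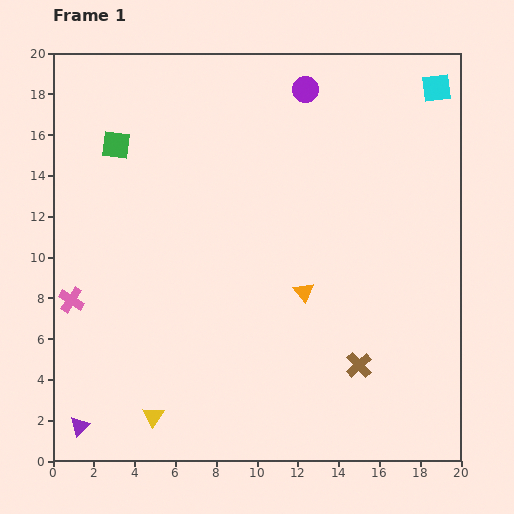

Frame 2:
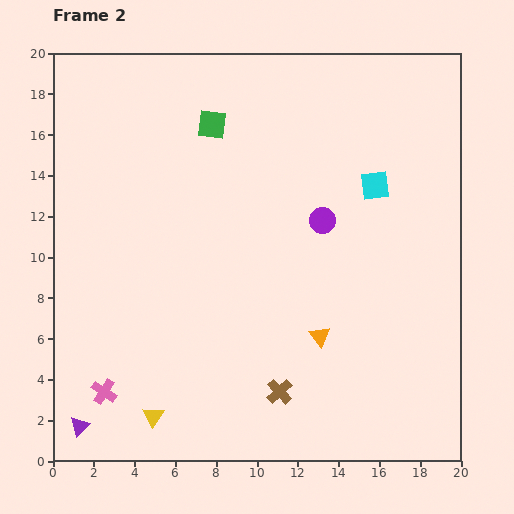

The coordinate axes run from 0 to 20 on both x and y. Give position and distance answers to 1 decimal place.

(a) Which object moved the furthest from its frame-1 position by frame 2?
the purple circle

(moved 6.4; next 5.7)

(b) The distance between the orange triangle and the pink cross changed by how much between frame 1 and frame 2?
-0.5

Distance in frame 1: 11.4. Distance in frame 2: 10.9.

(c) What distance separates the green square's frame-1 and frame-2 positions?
4.8

The green square moved from (3.1, 15.5) to (7.8, 16.5), a distance of √(4.7² + 1.0²) ≈ 4.8.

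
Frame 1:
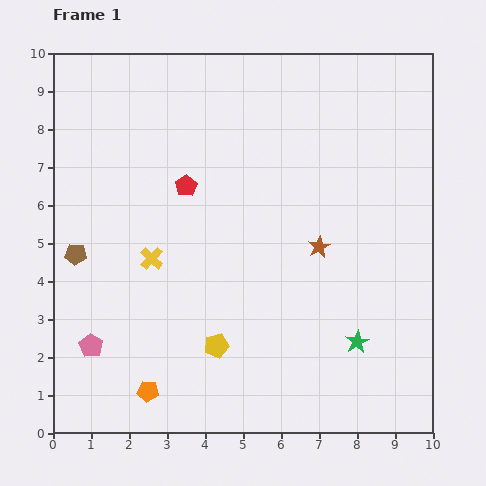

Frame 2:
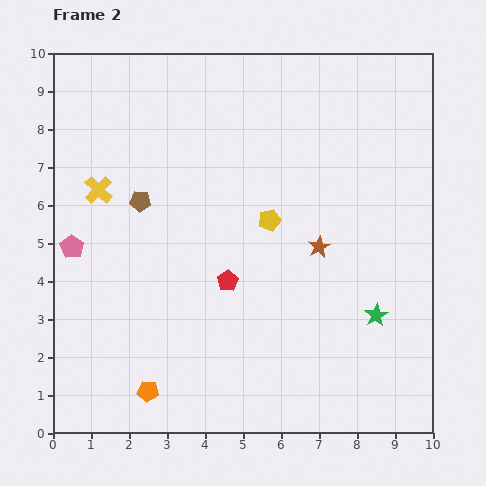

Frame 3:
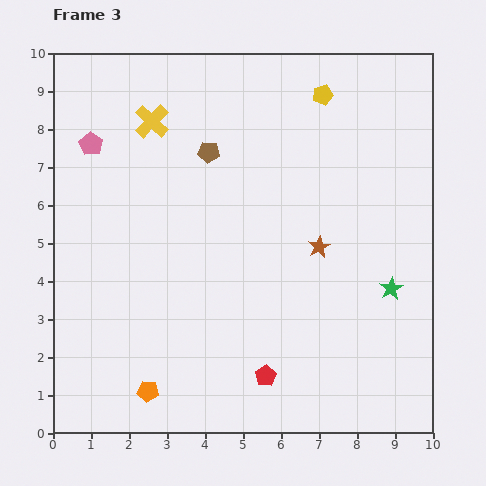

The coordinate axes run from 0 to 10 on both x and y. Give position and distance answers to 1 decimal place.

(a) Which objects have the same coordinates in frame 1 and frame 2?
the orange pentagon, the brown star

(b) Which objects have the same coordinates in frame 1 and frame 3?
the orange pentagon, the brown star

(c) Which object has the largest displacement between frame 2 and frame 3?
the yellow pentagon

(moved 3.6; next 2.7)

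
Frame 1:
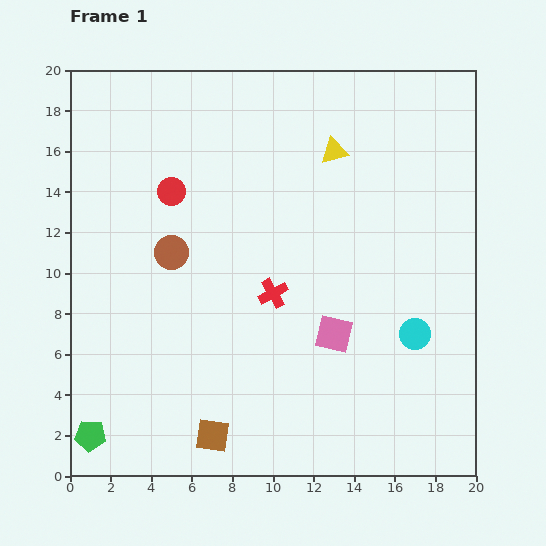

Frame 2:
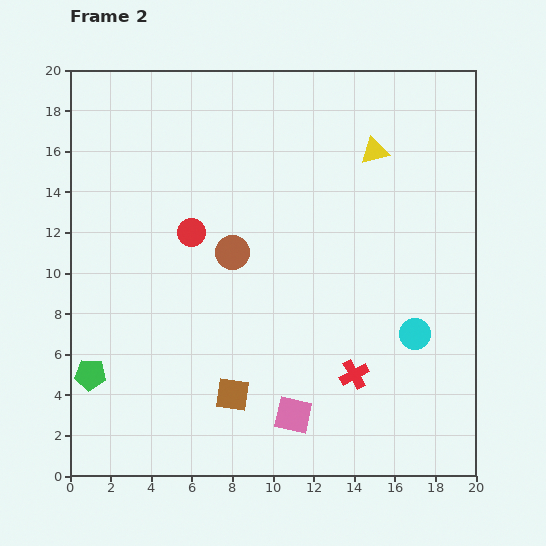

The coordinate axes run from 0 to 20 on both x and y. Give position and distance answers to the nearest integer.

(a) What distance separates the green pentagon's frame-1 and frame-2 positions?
3

The green pentagon moved from (1, 2) to (1, 5), a distance of √(0² + 3²) ≈ 3.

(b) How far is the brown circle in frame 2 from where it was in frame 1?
3

The brown circle moved from (5, 11) to (8, 11), a distance of √(3² + 0²) ≈ 3.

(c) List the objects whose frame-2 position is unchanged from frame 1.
the cyan circle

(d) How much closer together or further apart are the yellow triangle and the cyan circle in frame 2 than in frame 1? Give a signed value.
-1

Distance in frame 1: 10. Distance in frame 2: 9.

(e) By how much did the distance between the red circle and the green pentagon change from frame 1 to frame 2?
-4

Distance in frame 1: 13. Distance in frame 2: 9.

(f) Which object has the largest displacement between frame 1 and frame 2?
the red cross

(moved 6; next 4)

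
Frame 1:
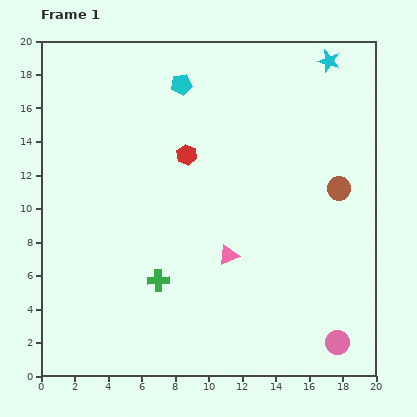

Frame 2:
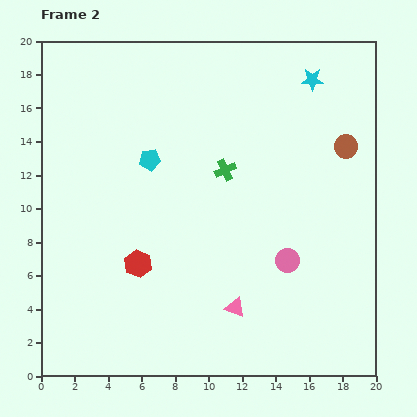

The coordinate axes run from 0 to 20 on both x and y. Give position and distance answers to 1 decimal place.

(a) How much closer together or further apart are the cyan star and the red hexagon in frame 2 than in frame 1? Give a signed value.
+4.9

Distance in frame 1: 10.2. Distance in frame 2: 15.1.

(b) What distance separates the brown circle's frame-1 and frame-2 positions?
2.5

The brown circle moved from (17.8, 11.2) to (18.2, 13.7), a distance of √(0.4² + 2.5²) ≈ 2.5.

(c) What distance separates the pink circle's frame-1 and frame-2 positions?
5.7

The pink circle moved from (17.7, 2.0) to (14.7, 6.9), a distance of √(3.0² + 4.9²) ≈ 5.7.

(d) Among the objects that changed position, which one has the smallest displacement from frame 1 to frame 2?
the cyan star

(moved 1.5)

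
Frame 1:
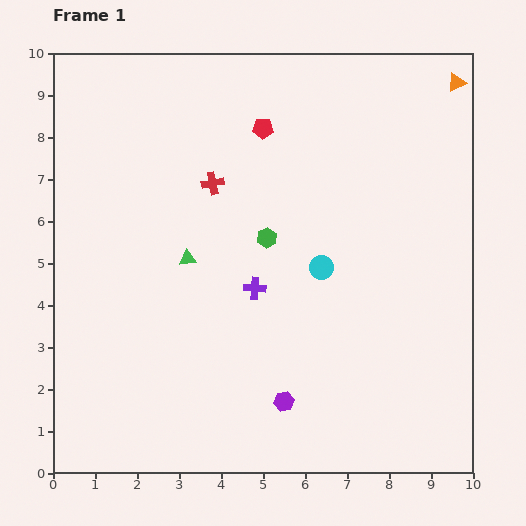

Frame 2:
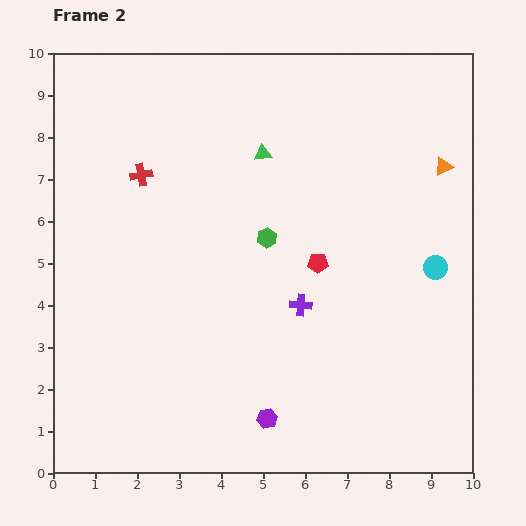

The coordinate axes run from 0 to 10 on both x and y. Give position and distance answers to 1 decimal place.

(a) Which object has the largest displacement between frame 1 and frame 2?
the red pentagon

(moved 3.5; next 3.1)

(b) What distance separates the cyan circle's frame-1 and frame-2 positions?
2.7

The cyan circle moved from (6.4, 4.9) to (9.1, 4.9), a distance of √(2.7² + 0.0²) ≈ 2.7.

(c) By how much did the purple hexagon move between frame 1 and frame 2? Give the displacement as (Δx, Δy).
(-0.4, -0.4)

The purple hexagon was at (5.5, 1.7) in frame 1 and (5.1, 1.3) in frame 2.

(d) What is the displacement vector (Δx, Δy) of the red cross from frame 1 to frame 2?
(-1.7, 0.2)

The red cross was at (3.8, 6.9) in frame 1 and (2.1, 7.1) in frame 2.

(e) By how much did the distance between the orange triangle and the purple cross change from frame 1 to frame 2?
-2.2

Distance in frame 1: 6.9. Distance in frame 2: 4.7.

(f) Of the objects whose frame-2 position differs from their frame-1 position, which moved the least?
the purple hexagon

(moved 0.6)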